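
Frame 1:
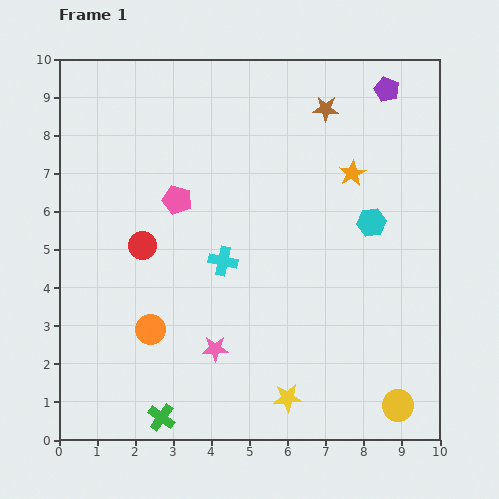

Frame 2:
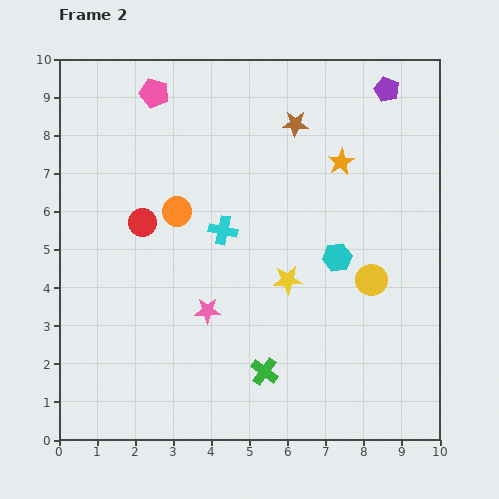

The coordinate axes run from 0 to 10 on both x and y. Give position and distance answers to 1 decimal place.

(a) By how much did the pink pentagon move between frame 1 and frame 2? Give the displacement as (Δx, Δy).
(-0.6, 2.8)

The pink pentagon was at (3.1, 6.3) in frame 1 and (2.5, 9.1) in frame 2.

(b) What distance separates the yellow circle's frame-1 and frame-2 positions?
3.4

The yellow circle moved from (8.9, 0.9) to (8.2, 4.2), a distance of √(0.7² + 3.3²) ≈ 3.4.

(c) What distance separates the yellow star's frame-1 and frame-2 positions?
3.1

The yellow star moved from (6.0, 1.1) to (6.0, 4.2), a distance of √(0.0² + 3.1²) ≈ 3.1.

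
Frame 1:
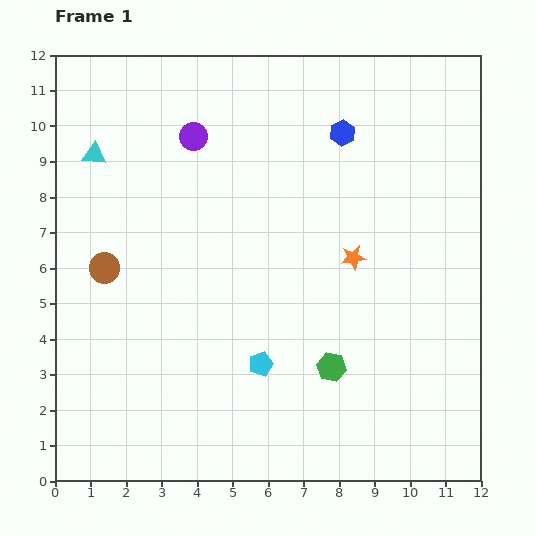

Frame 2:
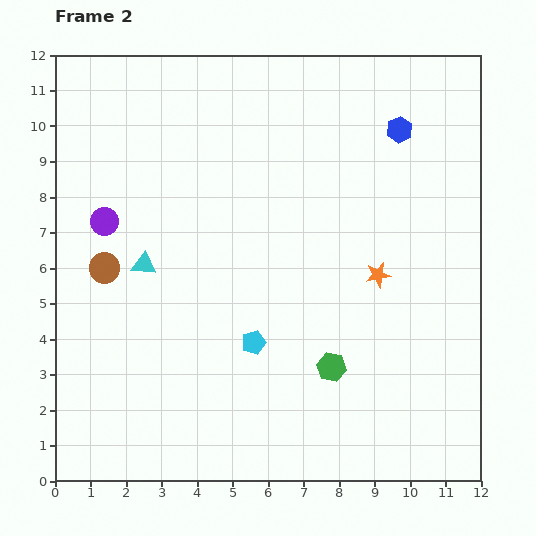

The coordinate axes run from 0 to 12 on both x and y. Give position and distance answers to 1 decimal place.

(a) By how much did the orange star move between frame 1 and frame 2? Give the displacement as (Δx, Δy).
(0.7, -0.5)

The orange star was at (8.4, 6.3) in frame 1 and (9.1, 5.8) in frame 2.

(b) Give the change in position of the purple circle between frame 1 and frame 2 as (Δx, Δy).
(-2.5, -2.4)

The purple circle was at (3.9, 9.7) in frame 1 and (1.4, 7.3) in frame 2.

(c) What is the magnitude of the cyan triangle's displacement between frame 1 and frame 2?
3.4

The cyan triangle moved from (1.1, 9.2) to (2.5, 6.1), a distance of √(1.4² + 3.1²) ≈ 3.4.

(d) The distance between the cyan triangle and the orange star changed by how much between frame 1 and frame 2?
-1.3

Distance in frame 1: 7.9. Distance in frame 2: 6.6.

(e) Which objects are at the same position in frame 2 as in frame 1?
the green hexagon, the brown circle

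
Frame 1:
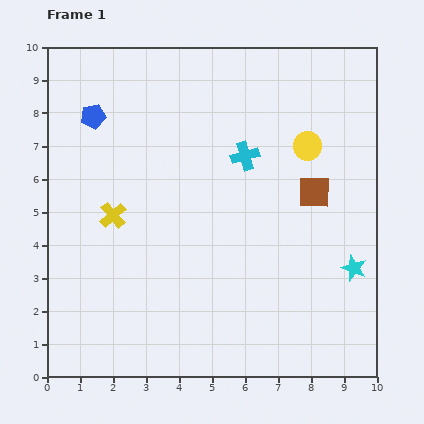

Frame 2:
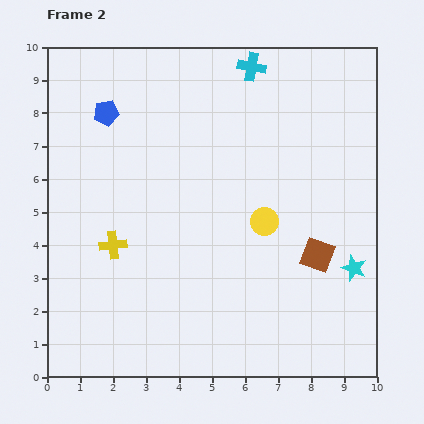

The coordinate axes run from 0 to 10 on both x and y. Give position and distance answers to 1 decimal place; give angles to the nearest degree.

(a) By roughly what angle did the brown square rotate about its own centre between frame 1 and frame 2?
19° clockwise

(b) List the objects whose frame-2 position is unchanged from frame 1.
the cyan star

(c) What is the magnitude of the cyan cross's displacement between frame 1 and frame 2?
2.7

The cyan cross moved from (6.0, 6.7) to (6.2, 9.4), a distance of √(0.2² + 2.7²) ≈ 2.7.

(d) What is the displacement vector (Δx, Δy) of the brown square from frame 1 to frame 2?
(0.1, -1.9)

The brown square was at (8.1, 5.6) in frame 1 and (8.2, 3.7) in frame 2.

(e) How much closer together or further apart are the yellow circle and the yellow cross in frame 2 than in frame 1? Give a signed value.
-1.6

Distance in frame 1: 6.3. Distance in frame 2: 4.7.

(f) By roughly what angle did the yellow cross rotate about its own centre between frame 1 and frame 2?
34° clockwise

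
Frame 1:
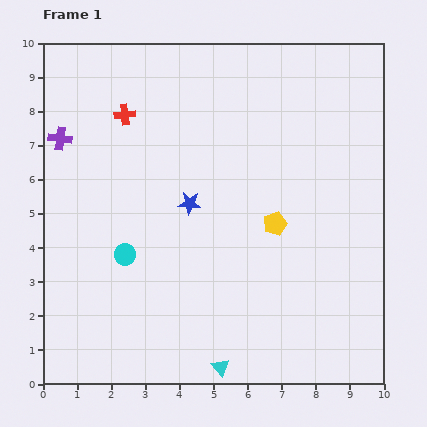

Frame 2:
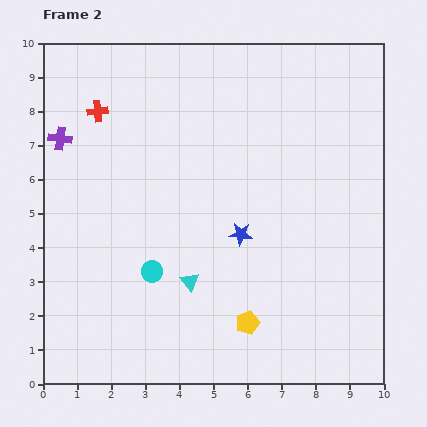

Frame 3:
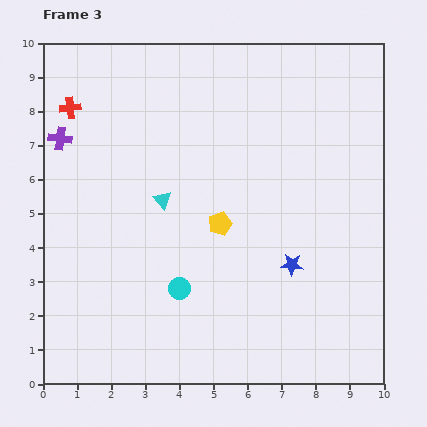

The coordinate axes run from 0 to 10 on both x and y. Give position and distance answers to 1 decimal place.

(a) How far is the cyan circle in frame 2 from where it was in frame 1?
0.9

The cyan circle moved from (2.4, 3.8) to (3.2, 3.3), a distance of √(0.8² + 0.5²) ≈ 0.9.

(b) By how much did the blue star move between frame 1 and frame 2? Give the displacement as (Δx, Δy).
(1.5, -0.9)

The blue star was at (4.3, 5.3) in frame 1 and (5.8, 4.4) in frame 2.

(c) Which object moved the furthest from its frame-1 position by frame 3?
the cyan triangle

(moved 5.2; next 3.5)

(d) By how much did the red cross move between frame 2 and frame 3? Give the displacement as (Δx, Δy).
(-0.8, 0.1)

The red cross was at (1.6, 8.0) in frame 2 and (0.8, 8.1) in frame 3.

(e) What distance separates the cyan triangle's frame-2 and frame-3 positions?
2.5

The cyan triangle moved from (4.3, 3.0) to (3.5, 5.4), a distance of √(0.8² + 2.4²) ≈ 2.5.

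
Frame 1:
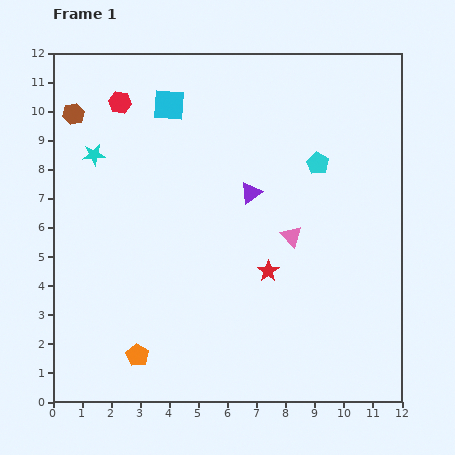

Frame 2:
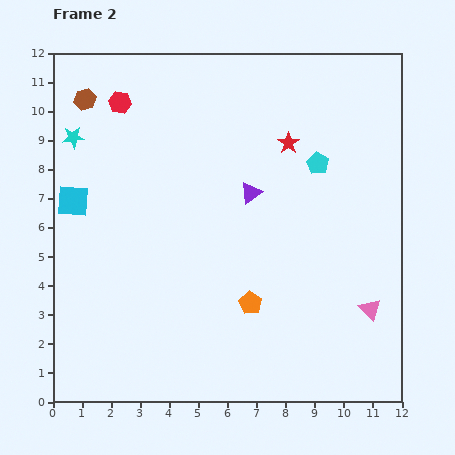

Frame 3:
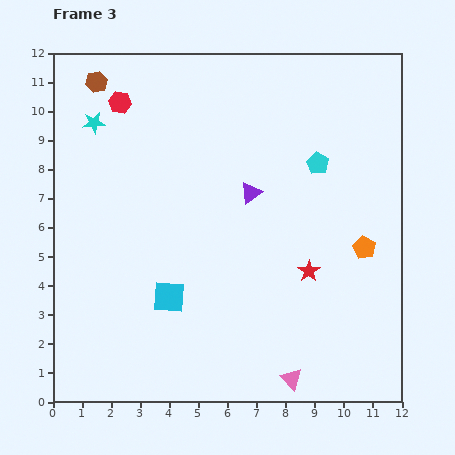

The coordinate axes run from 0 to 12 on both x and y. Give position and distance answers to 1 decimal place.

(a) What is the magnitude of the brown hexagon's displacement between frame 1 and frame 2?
0.6

The brown hexagon moved from (0.7, 9.9) to (1.1, 10.4), a distance of √(0.4² + 0.5²) ≈ 0.6.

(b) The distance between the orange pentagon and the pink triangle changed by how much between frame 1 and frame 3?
-1.6

Distance in frame 1: 6.7. Distance in frame 3: 5.1.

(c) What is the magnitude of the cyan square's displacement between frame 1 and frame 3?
6.6

The cyan square moved from (4.0, 10.2) to (4.0, 3.6), a distance of √(0.0² + 6.6²) ≈ 6.6.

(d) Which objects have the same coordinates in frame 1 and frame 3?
the cyan pentagon, the purple triangle, the red hexagon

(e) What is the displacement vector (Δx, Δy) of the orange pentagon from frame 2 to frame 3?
(3.9, 1.9)

The orange pentagon was at (6.8, 3.4) in frame 2 and (10.7, 5.3) in frame 3.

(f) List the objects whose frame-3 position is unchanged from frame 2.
the cyan pentagon, the purple triangle, the red hexagon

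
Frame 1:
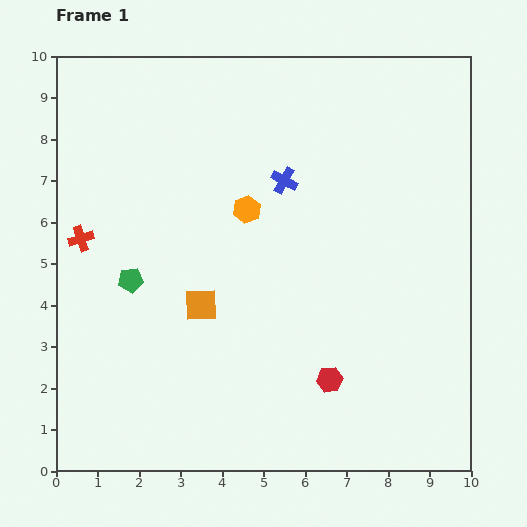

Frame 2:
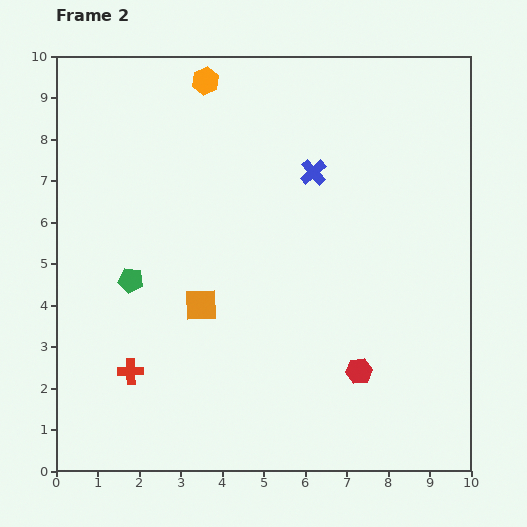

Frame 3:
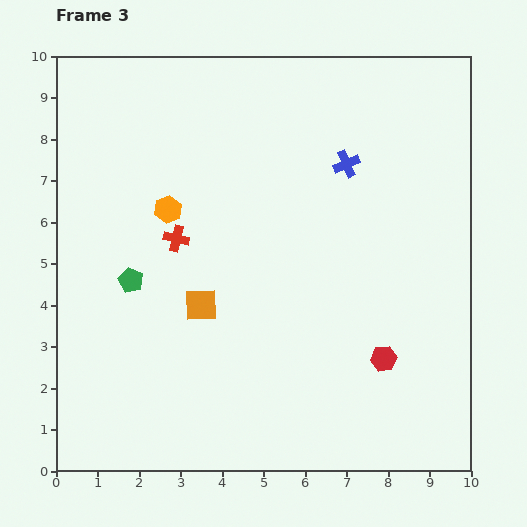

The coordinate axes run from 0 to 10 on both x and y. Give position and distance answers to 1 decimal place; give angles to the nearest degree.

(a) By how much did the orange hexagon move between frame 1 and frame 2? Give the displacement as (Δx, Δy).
(-1.0, 3.1)

The orange hexagon was at (4.6, 6.3) in frame 1 and (3.6, 9.4) in frame 2.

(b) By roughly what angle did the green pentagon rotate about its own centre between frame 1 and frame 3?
31° clockwise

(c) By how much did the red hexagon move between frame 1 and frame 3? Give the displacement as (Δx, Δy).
(1.3, 0.5)

The red hexagon was at (6.6, 2.2) in frame 1 and (7.9, 2.7) in frame 3.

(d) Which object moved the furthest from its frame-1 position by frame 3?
the red cross

(moved 2.3; next 1.9)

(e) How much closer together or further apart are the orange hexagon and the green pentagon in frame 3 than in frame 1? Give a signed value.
-1.4

Distance in frame 1: 3.3. Distance in frame 3: 1.9.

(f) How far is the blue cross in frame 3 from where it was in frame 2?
0.8

The blue cross moved from (6.2, 7.2) to (7.0, 7.4), a distance of √(0.8² + 0.2²) ≈ 0.8.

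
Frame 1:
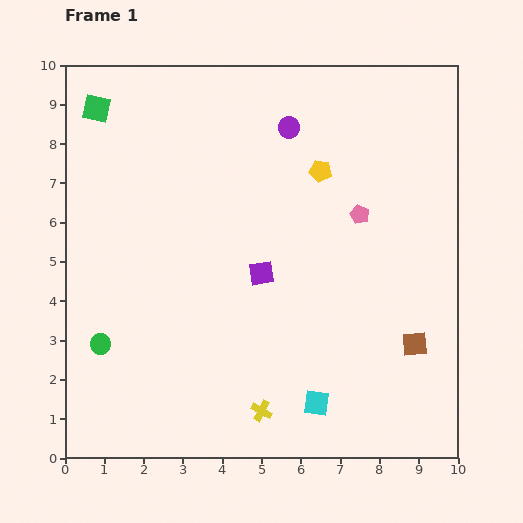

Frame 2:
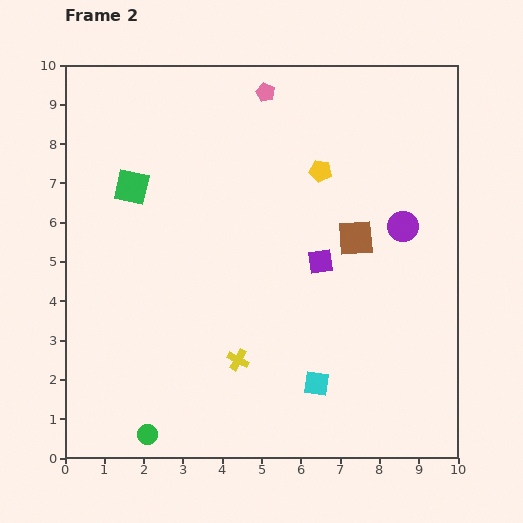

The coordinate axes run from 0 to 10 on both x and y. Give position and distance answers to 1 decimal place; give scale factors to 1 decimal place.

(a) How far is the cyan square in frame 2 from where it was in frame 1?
0.5

The cyan square moved from (6.4, 1.4) to (6.4, 1.9), a distance of √(0.0² + 0.5²) ≈ 0.5.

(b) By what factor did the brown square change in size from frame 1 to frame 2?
1.4×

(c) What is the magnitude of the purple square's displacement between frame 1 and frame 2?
1.5

The purple square moved from (5.0, 4.7) to (6.5, 5.0), a distance of √(1.5² + 0.3²) ≈ 1.5.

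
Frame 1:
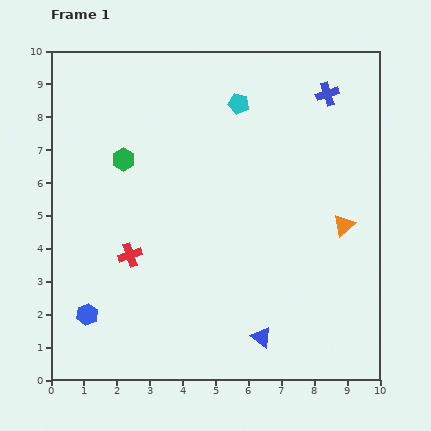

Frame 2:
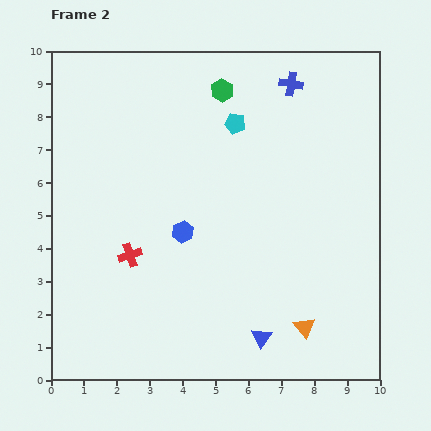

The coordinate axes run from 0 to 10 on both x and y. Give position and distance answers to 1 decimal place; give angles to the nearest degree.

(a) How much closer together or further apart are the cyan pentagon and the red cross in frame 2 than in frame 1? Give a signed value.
-0.6

Distance in frame 1: 5.7. Distance in frame 2: 5.1.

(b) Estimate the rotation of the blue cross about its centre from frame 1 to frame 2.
27° clockwise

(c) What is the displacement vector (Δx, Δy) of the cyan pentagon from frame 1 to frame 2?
(-0.1, -0.6)

The cyan pentagon was at (5.7, 8.4) in frame 1 and (5.6, 7.8) in frame 2.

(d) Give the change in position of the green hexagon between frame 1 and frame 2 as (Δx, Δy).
(3.0, 2.1)

The green hexagon was at (2.2, 6.7) in frame 1 and (5.2, 8.8) in frame 2.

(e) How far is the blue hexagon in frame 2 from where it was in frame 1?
3.8

The blue hexagon moved from (1.1, 2.0) to (4.0, 4.5), a distance of √(2.9² + 2.5²) ≈ 3.8.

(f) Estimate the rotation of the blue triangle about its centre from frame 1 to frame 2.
29° clockwise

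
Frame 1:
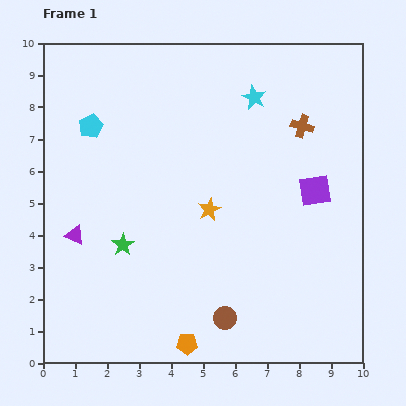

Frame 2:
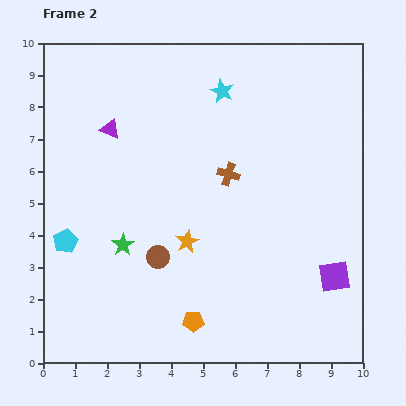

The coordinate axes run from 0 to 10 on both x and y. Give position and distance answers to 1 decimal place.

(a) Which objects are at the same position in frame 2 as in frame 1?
the green star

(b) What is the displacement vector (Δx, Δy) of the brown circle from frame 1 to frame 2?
(-2.1, 1.9)

The brown circle was at (5.7, 1.4) in frame 1 and (3.6, 3.3) in frame 2.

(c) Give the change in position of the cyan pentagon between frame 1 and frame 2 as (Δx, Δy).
(-0.8, -3.6)

The cyan pentagon was at (1.5, 7.4) in frame 1 and (0.7, 3.8) in frame 2.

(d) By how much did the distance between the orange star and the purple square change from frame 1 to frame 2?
+1.3

Distance in frame 1: 3.4. Distance in frame 2: 4.7.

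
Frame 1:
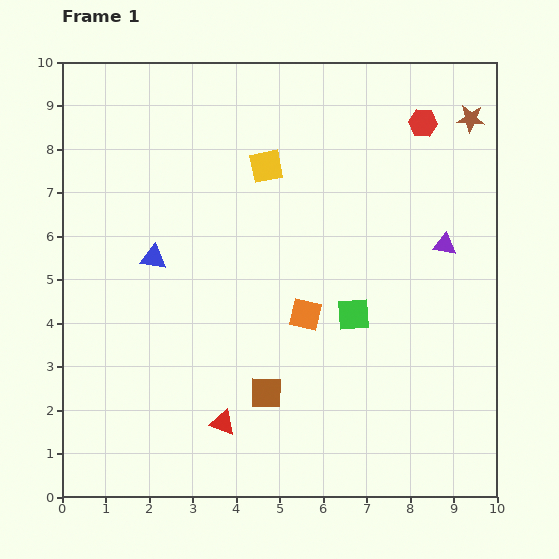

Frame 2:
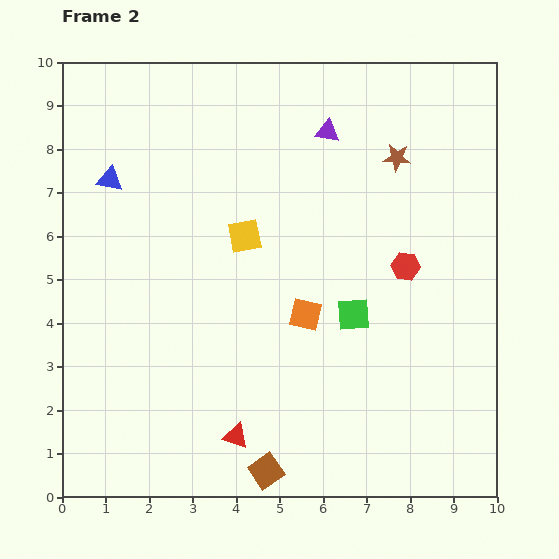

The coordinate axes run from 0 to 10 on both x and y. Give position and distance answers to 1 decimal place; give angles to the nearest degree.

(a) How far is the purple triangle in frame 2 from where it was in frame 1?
3.7

The purple triangle moved from (8.8, 5.8) to (6.1, 8.4), a distance of √(2.7² + 2.6²) ≈ 3.7.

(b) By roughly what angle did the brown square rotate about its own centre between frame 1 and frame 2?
36° counter-clockwise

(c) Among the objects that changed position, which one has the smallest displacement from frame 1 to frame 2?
the red triangle

(moved 0.4)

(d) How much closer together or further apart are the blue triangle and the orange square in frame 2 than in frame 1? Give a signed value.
+1.8

Distance in frame 1: 3.7. Distance in frame 2: 5.5.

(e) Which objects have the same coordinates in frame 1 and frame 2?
the green square, the orange square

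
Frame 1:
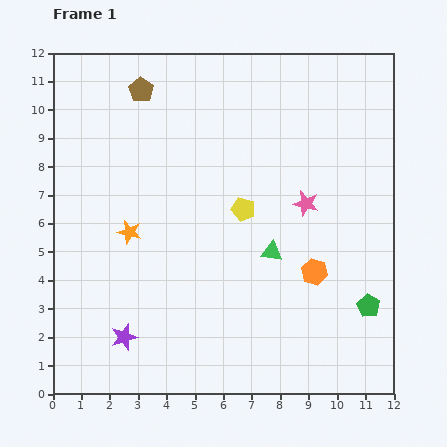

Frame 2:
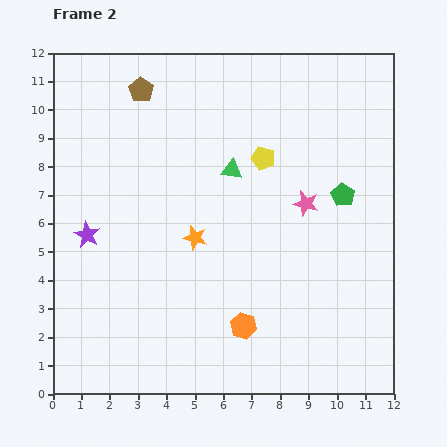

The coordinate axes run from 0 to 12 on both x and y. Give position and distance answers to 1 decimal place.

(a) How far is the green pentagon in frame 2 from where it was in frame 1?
4.0

The green pentagon moved from (11.1, 3.1) to (10.2, 7.0), a distance of √(0.9² + 3.9²) ≈ 4.0.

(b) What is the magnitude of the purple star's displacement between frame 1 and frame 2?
3.8

The purple star moved from (2.5, 2.0) to (1.2, 5.6), a distance of √(1.3² + 3.6²) ≈ 3.8.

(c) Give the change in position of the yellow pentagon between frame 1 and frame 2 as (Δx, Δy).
(0.7, 1.8)

The yellow pentagon was at (6.7, 6.5) in frame 1 and (7.4, 8.3) in frame 2.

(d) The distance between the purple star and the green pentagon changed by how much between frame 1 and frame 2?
+0.4

Distance in frame 1: 8.7. Distance in frame 2: 9.1.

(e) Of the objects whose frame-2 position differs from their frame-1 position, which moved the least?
the yellow pentagon

(moved 1.9)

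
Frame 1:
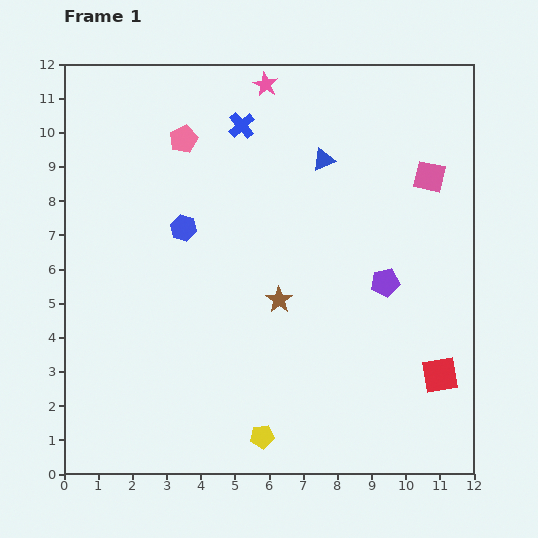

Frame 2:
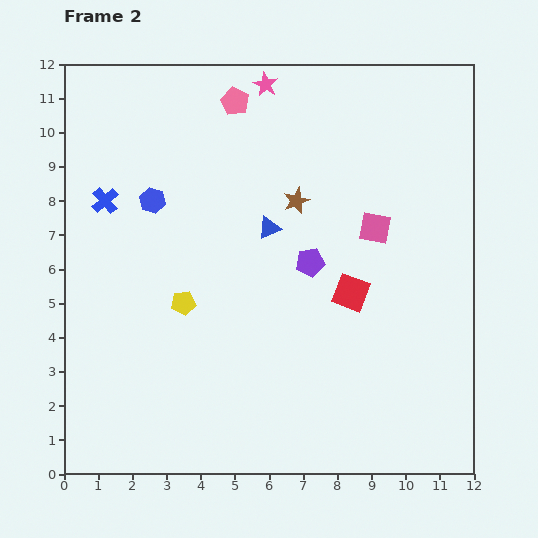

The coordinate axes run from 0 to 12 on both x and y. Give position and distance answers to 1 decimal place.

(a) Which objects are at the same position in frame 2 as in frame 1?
the pink star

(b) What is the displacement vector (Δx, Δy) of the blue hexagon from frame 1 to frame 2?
(-0.9, 0.8)

The blue hexagon was at (3.5, 7.2) in frame 1 and (2.6, 8.0) in frame 2.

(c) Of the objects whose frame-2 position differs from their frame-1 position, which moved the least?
the blue hexagon

(moved 1.2)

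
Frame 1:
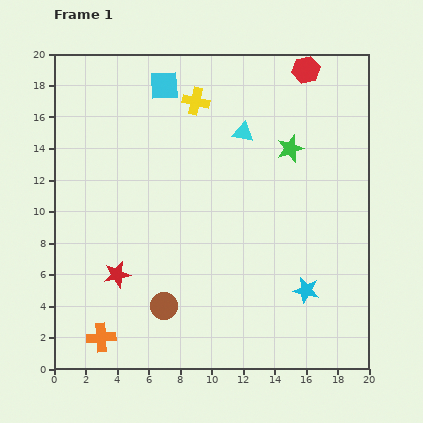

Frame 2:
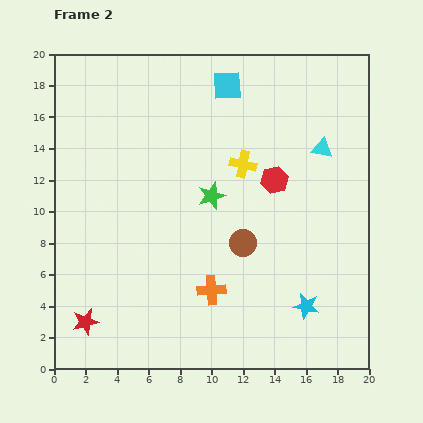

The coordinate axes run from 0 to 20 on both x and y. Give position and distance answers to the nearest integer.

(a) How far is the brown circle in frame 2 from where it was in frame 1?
6

The brown circle moved from (7, 4) to (12, 8), a distance of √(5² + 4²) ≈ 6.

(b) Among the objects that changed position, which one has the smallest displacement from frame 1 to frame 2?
the cyan star

(moved 1)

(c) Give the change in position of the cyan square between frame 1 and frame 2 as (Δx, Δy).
(4, 0)

The cyan square was at (7, 18) in frame 1 and (11, 18) in frame 2.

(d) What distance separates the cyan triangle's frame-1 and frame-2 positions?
5

The cyan triangle moved from (12, 15) to (17, 14), a distance of √(5² + 1²) ≈ 5.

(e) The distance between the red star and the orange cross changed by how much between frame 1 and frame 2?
+4

Distance in frame 1: 4. Distance in frame 2: 8.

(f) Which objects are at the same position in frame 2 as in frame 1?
none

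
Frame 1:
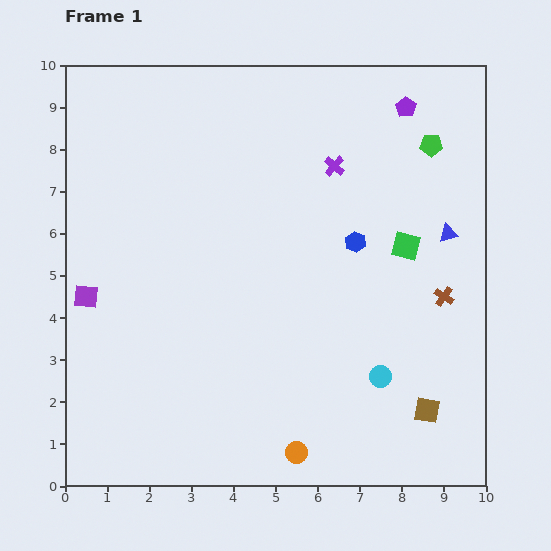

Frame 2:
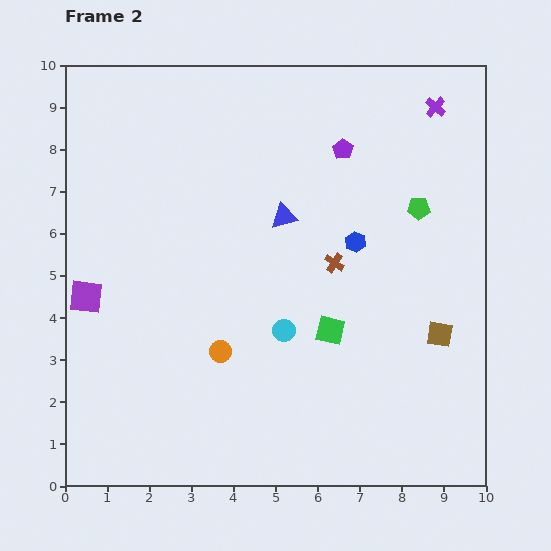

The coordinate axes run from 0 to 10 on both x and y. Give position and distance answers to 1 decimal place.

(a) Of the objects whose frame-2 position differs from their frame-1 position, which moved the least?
the green pentagon

(moved 1.5)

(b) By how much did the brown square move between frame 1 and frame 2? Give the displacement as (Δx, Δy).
(0.3, 1.8)

The brown square was at (8.6, 1.8) in frame 1 and (8.9, 3.6) in frame 2.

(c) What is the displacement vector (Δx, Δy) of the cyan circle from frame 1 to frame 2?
(-2.3, 1.1)

The cyan circle was at (7.5, 2.6) in frame 1 and (5.2, 3.7) in frame 2.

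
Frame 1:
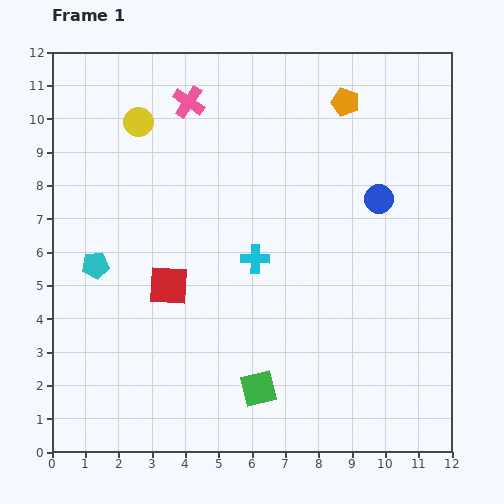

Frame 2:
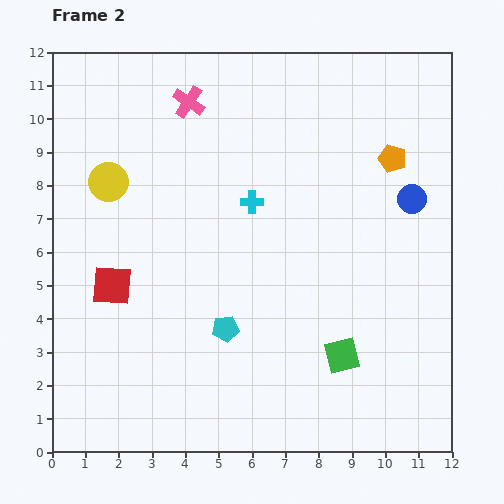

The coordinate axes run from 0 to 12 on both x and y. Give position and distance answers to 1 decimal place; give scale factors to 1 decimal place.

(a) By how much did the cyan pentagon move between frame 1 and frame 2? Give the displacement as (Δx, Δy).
(3.9, -1.9)

The cyan pentagon was at (1.3, 5.6) in frame 1 and (5.2, 3.7) in frame 2.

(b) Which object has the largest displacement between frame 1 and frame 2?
the cyan pentagon

(moved 4.3; next 2.7)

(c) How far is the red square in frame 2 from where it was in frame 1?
1.7

The red square moved from (3.5, 5.0) to (1.8, 5.0), a distance of √(1.7² + 0.0²) ≈ 1.7.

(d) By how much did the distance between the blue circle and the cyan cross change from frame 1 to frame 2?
+0.7

Distance in frame 1: 4.1. Distance in frame 2: 4.8.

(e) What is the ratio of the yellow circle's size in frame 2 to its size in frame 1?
1.3×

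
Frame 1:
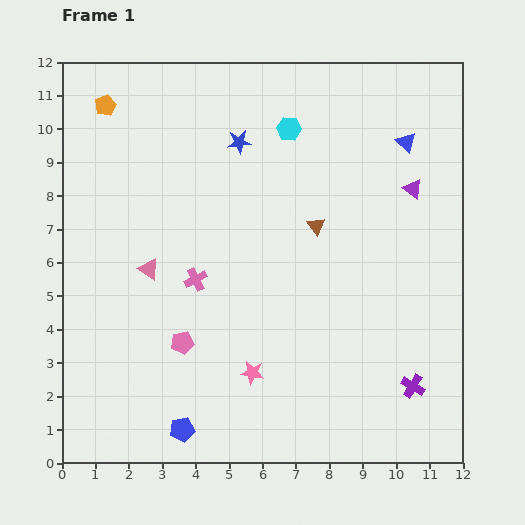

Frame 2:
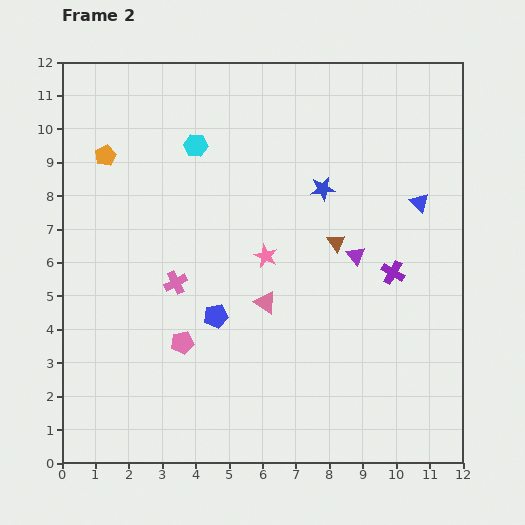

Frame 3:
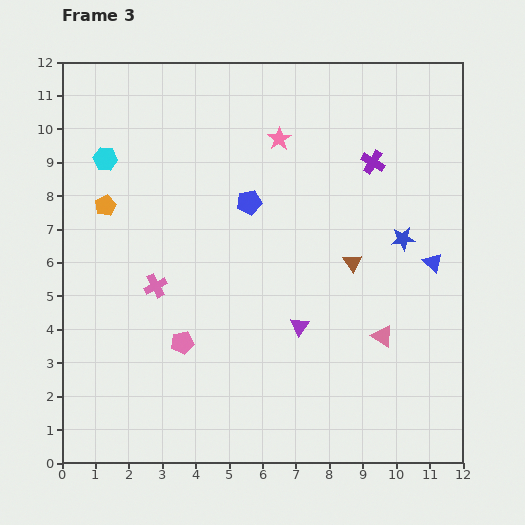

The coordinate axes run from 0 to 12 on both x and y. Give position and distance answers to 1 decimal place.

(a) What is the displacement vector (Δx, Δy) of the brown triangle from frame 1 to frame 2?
(0.6, -0.5)

The brown triangle was at (7.6, 7.1) in frame 1 and (8.2, 6.6) in frame 2.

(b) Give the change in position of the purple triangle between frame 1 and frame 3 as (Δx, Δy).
(-3.4, -4.1)

The purple triangle was at (10.5, 8.2) in frame 1 and (7.1, 4.1) in frame 3.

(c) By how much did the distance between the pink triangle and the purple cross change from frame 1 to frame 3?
-3.4

Distance in frame 1: 8.6. Distance in frame 3: 5.2.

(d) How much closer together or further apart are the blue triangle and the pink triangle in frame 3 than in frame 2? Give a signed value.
-2.8

Distance in frame 2: 5.5. Distance in frame 3: 2.7.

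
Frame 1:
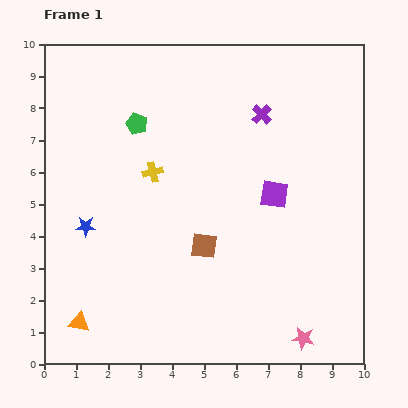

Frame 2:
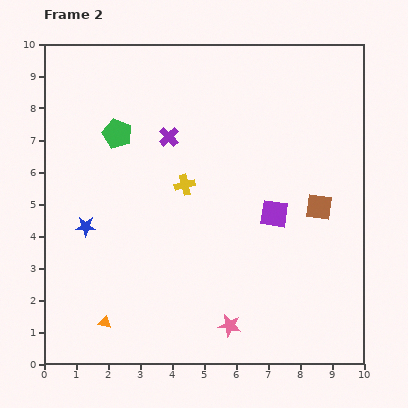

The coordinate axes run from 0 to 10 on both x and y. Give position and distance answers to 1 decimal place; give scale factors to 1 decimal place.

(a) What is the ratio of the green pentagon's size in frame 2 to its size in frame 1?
1.4×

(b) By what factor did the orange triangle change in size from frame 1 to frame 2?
0.6×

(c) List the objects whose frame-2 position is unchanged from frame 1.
the blue star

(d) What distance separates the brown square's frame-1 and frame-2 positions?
3.8

The brown square moved from (5.0, 3.7) to (8.6, 4.9), a distance of √(3.6² + 1.2²) ≈ 3.8.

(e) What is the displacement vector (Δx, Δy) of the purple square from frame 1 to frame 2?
(0.0, -0.6)

The purple square was at (7.2, 5.3) in frame 1 and (7.2, 4.7) in frame 2.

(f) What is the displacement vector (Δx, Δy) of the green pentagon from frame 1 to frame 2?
(-0.6, -0.3)

The green pentagon was at (2.9, 7.5) in frame 1 and (2.3, 7.2) in frame 2.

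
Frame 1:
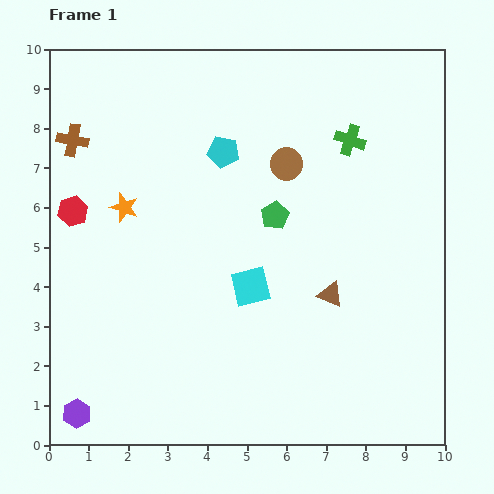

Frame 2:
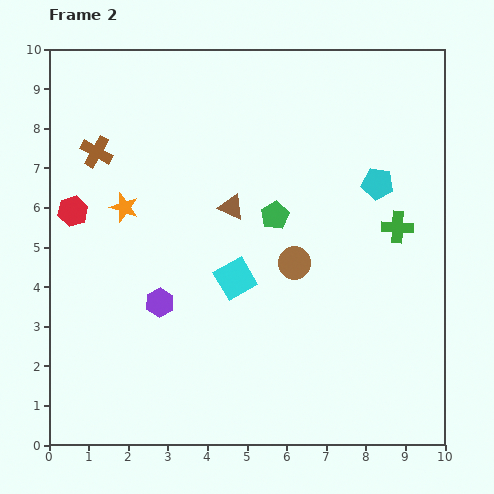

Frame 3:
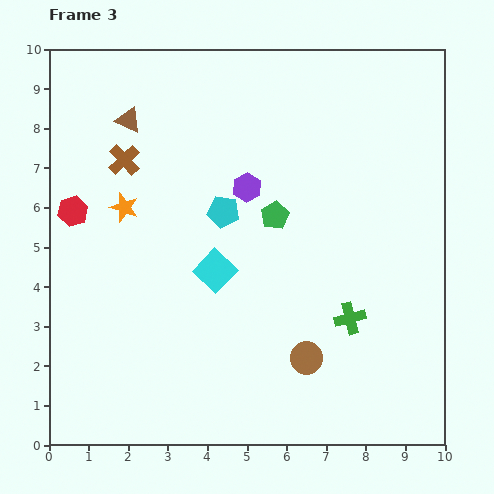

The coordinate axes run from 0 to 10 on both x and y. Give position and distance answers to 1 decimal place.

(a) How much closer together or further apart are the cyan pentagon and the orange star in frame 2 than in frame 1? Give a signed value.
+3.5

Distance in frame 1: 2.9. Distance in frame 2: 6.4.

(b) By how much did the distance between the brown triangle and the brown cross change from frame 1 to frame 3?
-6.6

Distance in frame 1: 7.6. Distance in frame 3: 1.0.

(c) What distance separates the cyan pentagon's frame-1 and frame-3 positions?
1.5

The cyan pentagon moved from (4.4, 7.4) to (4.4, 5.9), a distance of √(0.0² + 1.5²) ≈ 1.5.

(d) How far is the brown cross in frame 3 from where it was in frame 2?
0.7

The brown cross moved from (1.2, 7.4) to (1.9, 7.2), a distance of √(0.7² + 0.2²) ≈ 0.7.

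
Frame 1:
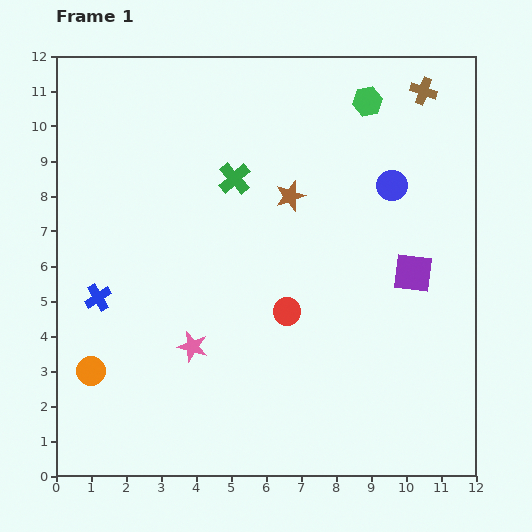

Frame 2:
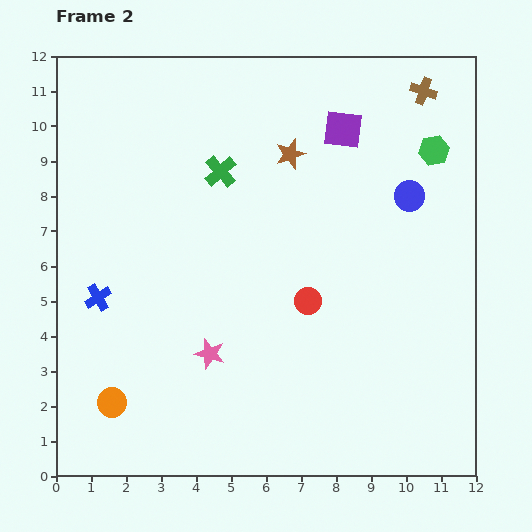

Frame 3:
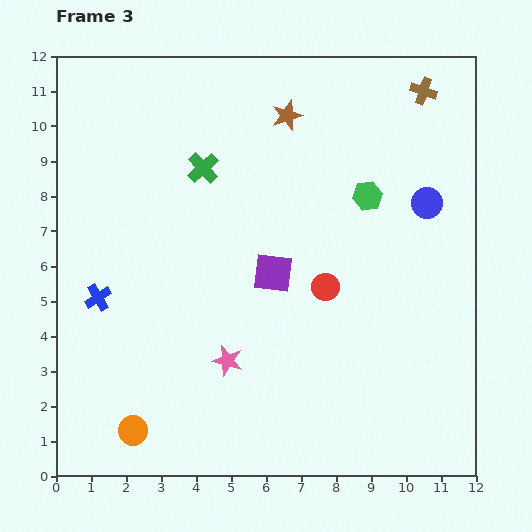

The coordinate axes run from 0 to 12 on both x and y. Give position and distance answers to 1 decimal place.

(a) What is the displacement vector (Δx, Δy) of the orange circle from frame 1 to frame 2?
(0.6, -0.9)

The orange circle was at (1.0, 3.0) in frame 1 and (1.6, 2.1) in frame 2.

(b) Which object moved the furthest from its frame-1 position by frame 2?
the purple square

(moved 4.6; next 2.4)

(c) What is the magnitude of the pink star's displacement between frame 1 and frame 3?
1.1

The pink star moved from (3.9, 3.7) to (4.9, 3.3), a distance of √(1.0² + 0.4²) ≈ 1.1.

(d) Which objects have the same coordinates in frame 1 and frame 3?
the blue cross, the brown cross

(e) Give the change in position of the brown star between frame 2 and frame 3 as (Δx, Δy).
(-0.1, 1.1)

The brown star was at (6.7, 9.2) in frame 2 and (6.6, 10.3) in frame 3.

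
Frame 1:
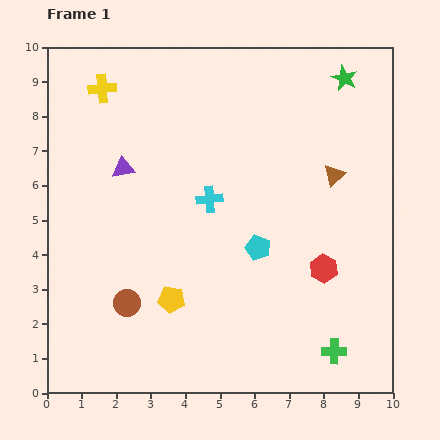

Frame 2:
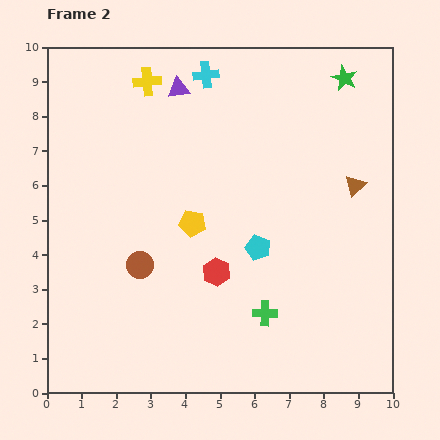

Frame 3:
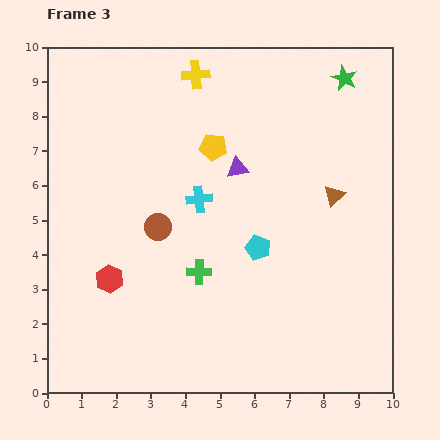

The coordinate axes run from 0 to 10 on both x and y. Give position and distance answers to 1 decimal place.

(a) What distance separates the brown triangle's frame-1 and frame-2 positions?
0.7

The brown triangle moved from (8.3, 6.3) to (8.9, 6.0), a distance of √(0.6² + 0.3²) ≈ 0.7.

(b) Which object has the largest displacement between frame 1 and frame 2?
the cyan cross

(moved 3.6; next 3.1)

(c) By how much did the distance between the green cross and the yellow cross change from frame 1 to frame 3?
-4.4

Distance in frame 1: 10.1. Distance in frame 3: 5.7.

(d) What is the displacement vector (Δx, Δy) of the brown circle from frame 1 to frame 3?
(0.9, 2.2)

The brown circle was at (2.3, 2.6) in frame 1 and (3.2, 4.8) in frame 3.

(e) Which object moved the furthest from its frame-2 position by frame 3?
the cyan cross

(moved 3.6; next 3.1)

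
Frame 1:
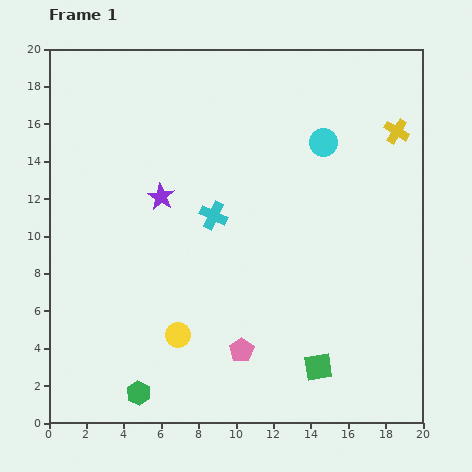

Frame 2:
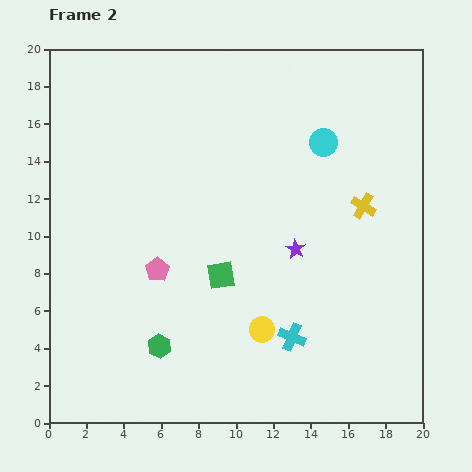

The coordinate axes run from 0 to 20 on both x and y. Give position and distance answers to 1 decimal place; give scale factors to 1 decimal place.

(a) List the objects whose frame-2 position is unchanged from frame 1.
the cyan circle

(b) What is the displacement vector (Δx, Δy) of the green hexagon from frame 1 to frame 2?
(1.1, 2.5)

The green hexagon was at (4.8, 1.6) in frame 1 and (5.9, 4.1) in frame 2.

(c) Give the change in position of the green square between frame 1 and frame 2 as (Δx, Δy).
(-5.2, 4.9)

The green square was at (14.4, 3.0) in frame 1 and (9.2, 7.9) in frame 2.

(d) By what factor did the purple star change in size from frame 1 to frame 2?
0.7×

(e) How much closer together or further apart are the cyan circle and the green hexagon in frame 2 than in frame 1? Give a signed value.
-2.7

Distance in frame 1: 16.7. Distance in frame 2: 14.0.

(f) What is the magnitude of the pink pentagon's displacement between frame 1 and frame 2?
6.2

The pink pentagon moved from (10.3, 3.9) to (5.8, 8.2), a distance of √(4.5² + 4.3²) ≈ 6.2.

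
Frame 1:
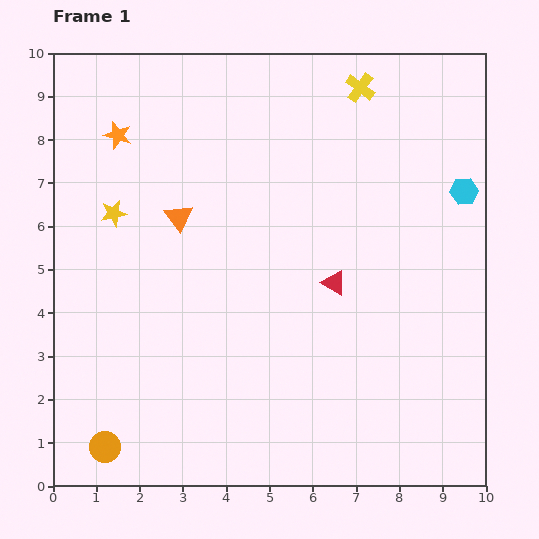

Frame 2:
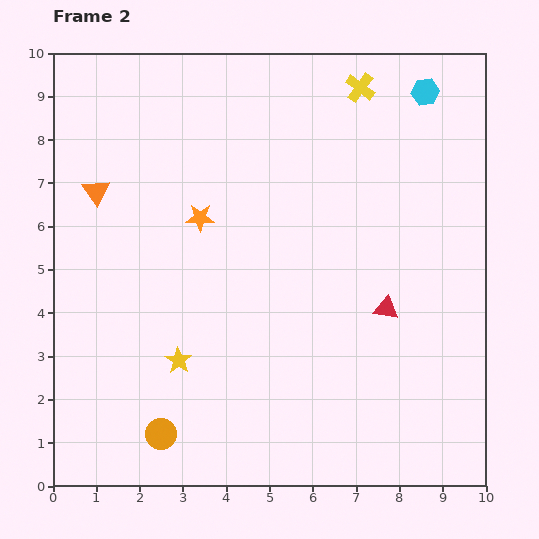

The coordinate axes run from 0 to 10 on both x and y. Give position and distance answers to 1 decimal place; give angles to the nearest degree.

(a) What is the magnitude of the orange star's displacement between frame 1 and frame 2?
2.7

The orange star moved from (1.5, 8.1) to (3.4, 6.2), a distance of √(1.9² + 1.9²) ≈ 2.7.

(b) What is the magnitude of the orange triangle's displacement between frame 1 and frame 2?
2.0

The orange triangle moved from (2.9, 6.2) to (1.0, 6.8), a distance of √(1.9² + 0.6²) ≈ 2.0.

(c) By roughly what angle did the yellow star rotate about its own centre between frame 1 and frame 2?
28° counter-clockwise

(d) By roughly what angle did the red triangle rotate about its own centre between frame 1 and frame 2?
22° counter-clockwise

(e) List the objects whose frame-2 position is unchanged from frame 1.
the yellow cross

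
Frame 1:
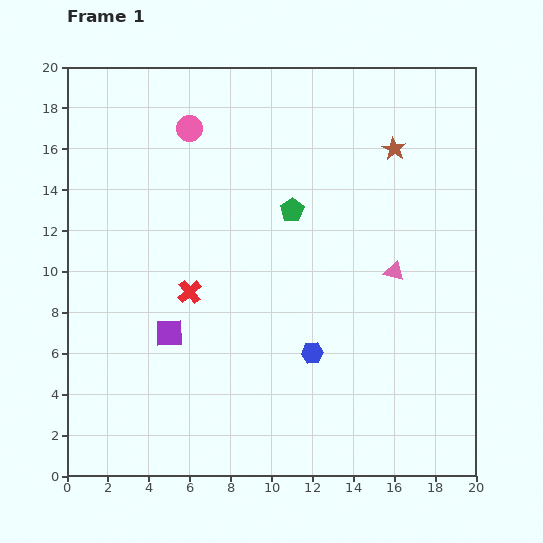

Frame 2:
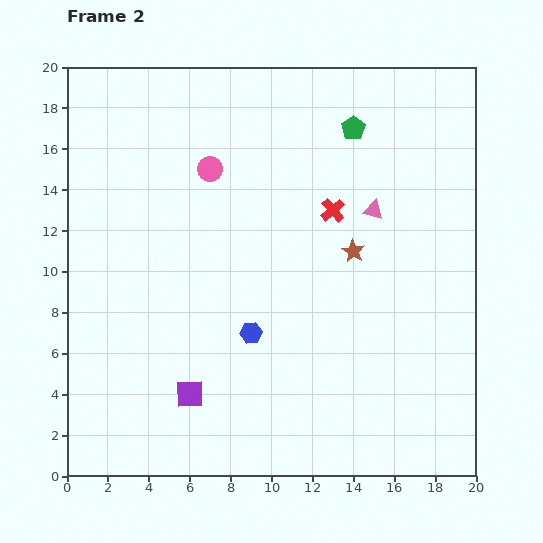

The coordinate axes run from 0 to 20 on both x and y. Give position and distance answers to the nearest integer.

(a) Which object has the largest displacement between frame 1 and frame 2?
the red cross

(moved 8; next 5)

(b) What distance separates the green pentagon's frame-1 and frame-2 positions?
5

The green pentagon moved from (11, 13) to (14, 17), a distance of √(3² + 4²) ≈ 5.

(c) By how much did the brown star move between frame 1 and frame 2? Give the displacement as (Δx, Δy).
(-2, -5)

The brown star was at (16, 16) in frame 1 and (14, 11) in frame 2.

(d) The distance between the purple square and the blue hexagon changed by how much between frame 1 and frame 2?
-3

Distance in frame 1: 7. Distance in frame 2: 4.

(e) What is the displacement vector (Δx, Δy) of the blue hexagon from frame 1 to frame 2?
(-3, 1)

The blue hexagon was at (12, 6) in frame 1 and (9, 7) in frame 2.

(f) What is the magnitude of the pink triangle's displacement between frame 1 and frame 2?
3

The pink triangle moved from (16, 10) to (15, 13), a distance of √(1² + 3²) ≈ 3.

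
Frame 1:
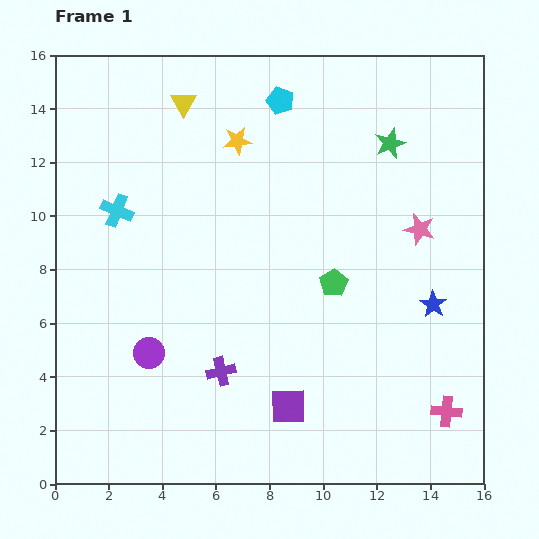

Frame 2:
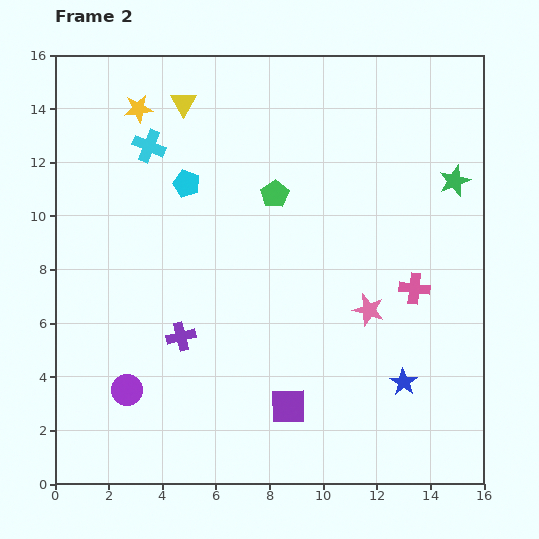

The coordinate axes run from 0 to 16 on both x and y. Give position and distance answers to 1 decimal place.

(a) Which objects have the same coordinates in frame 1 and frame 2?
the purple square, the yellow triangle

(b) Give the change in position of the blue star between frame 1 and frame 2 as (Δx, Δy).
(-1.1, -2.9)

The blue star was at (14.1, 6.7) in frame 1 and (13.0, 3.8) in frame 2.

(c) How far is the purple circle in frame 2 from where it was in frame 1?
1.6

The purple circle moved from (3.5, 4.9) to (2.7, 3.5), a distance of √(0.8² + 1.4²) ≈ 1.6.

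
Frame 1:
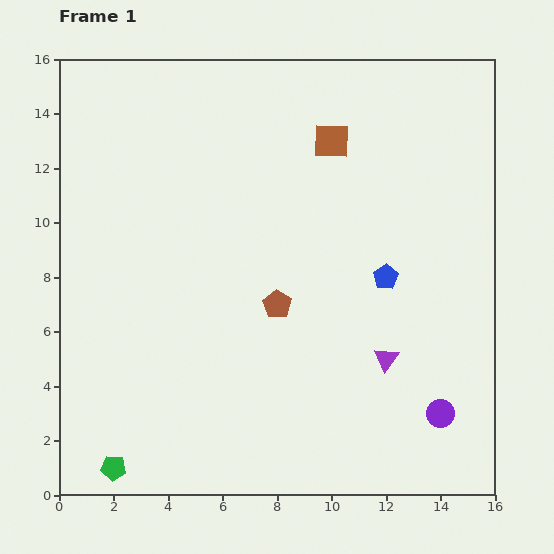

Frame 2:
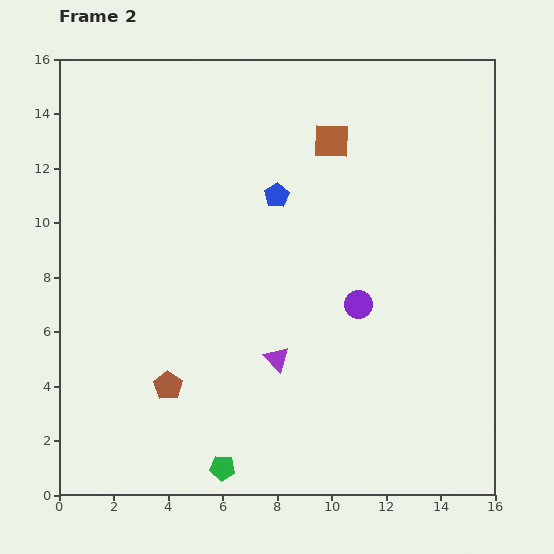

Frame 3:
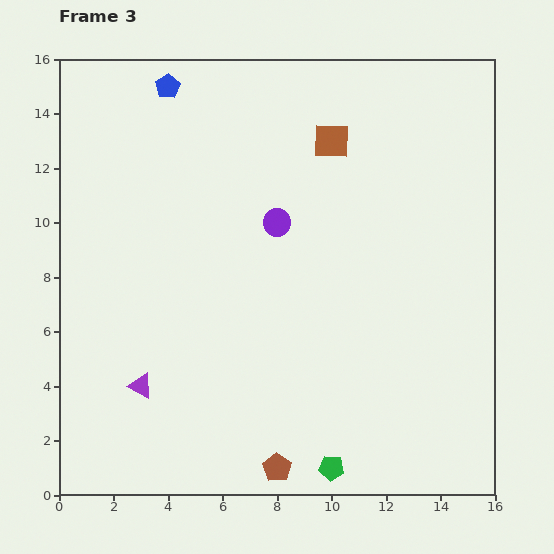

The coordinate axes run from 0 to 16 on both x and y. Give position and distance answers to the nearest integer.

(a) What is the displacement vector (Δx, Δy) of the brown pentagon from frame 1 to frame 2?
(-4, -3)

The brown pentagon was at (8, 7) in frame 1 and (4, 4) in frame 2.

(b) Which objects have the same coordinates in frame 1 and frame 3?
the brown square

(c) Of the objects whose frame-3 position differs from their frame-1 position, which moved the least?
the brown pentagon

(moved 6)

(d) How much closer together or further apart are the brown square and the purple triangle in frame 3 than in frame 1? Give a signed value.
+3

Distance in frame 1: 8. Distance in frame 3: 11.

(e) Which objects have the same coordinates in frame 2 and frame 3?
the brown square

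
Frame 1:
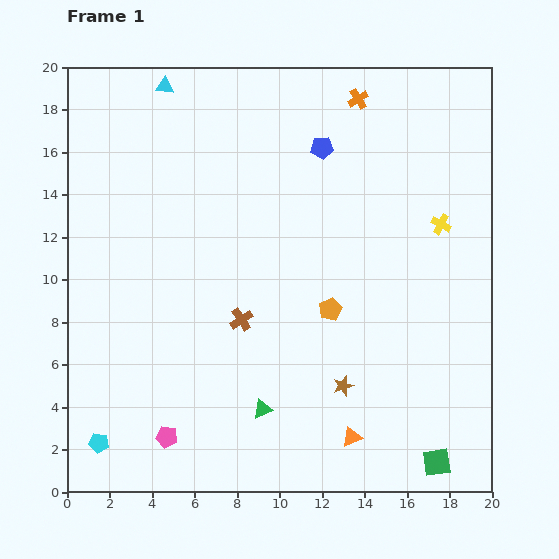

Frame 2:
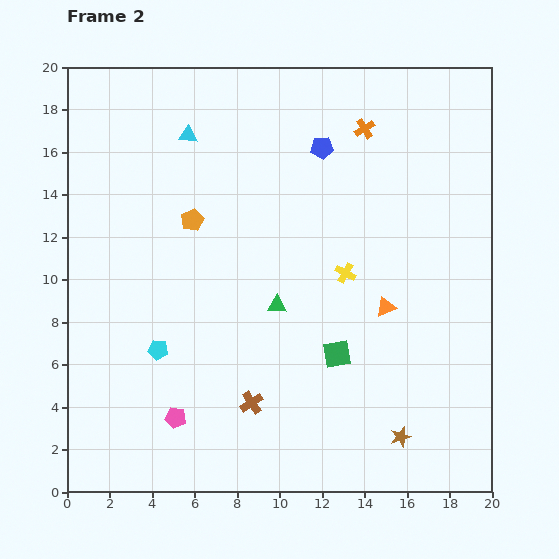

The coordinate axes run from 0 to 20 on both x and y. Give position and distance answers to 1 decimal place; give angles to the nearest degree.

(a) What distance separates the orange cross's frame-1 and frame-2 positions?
1.4

The orange cross moved from (13.7, 18.5) to (14.0, 17.1), a distance of √(0.3² + 1.4²) ≈ 1.4.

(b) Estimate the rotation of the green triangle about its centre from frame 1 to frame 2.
26° clockwise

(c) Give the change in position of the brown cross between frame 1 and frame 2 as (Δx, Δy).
(0.5, -3.9)

The brown cross was at (8.2, 8.1) in frame 1 and (8.7, 4.2) in frame 2.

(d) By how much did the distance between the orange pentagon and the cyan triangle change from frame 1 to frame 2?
-9.1

Distance in frame 1: 13.1. Distance in frame 2: 4.0.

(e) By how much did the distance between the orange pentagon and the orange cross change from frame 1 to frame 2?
-0.8

Distance in frame 1: 10.0. Distance in frame 2: 9.2.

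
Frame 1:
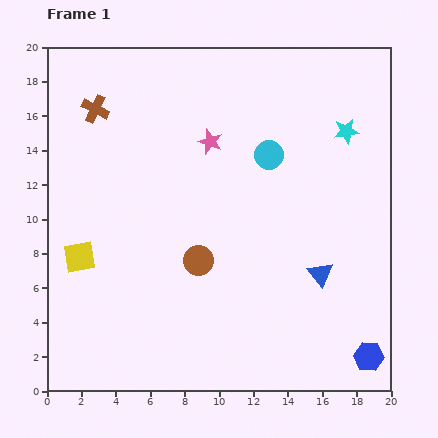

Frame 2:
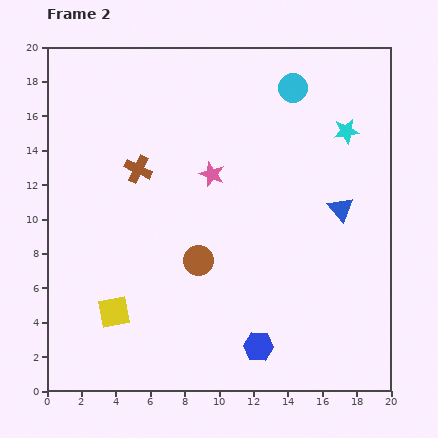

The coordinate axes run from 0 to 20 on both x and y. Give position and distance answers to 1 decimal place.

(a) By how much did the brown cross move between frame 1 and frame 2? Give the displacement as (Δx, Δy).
(2.5, -3.5)

The brown cross was at (2.8, 16.4) in frame 1 and (5.3, 12.9) in frame 2.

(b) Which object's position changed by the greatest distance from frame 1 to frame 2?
the blue hexagon

(moved 6.4; next 4.3)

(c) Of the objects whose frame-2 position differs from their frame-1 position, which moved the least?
the pink star

(moved 1.9)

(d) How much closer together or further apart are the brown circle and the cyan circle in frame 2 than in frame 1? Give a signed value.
+4.1

Distance in frame 1: 7.3. Distance in frame 2: 11.4.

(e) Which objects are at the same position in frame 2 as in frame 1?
the brown circle, the cyan star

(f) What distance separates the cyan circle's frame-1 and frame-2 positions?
4.1

The cyan circle moved from (12.9, 13.7) to (14.3, 17.6), a distance of √(1.4² + 3.9²) ≈ 4.1.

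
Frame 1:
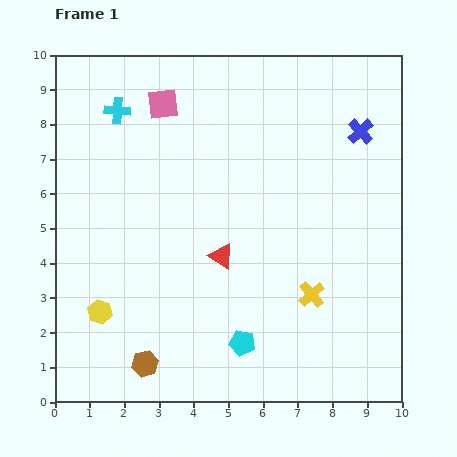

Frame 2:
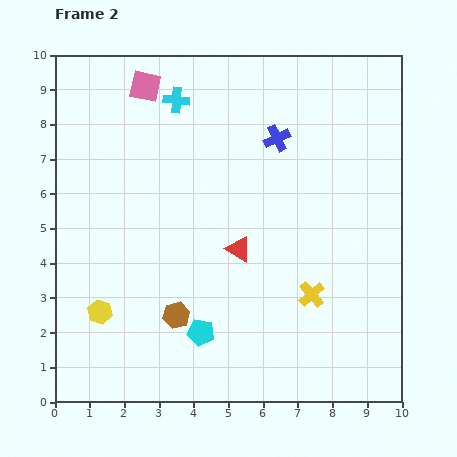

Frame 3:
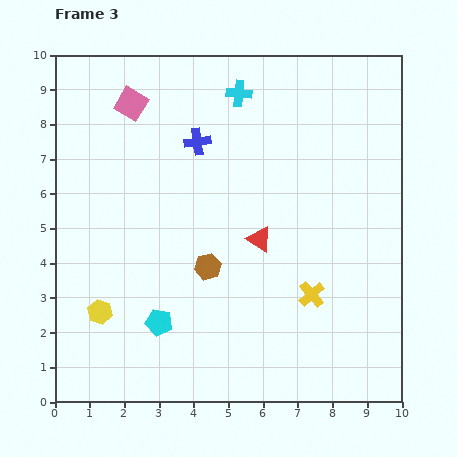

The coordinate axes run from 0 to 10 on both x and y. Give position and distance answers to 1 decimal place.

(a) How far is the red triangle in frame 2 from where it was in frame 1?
0.5

The red triangle moved from (4.8, 4.2) to (5.3, 4.4), a distance of √(0.5² + 0.2²) ≈ 0.5.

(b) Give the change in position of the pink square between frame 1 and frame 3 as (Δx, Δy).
(-0.9, 0.0)

The pink square was at (3.1, 8.6) in frame 1 and (2.2, 8.6) in frame 3.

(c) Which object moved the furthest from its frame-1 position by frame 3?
the blue cross

(moved 4.7; next 3.5)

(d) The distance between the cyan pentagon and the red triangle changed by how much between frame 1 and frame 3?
+1.2

Distance in frame 1: 2.6. Distance in frame 3: 3.8.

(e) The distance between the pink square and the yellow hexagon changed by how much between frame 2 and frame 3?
-0.5

Distance in frame 2: 6.6. Distance in frame 3: 6.1.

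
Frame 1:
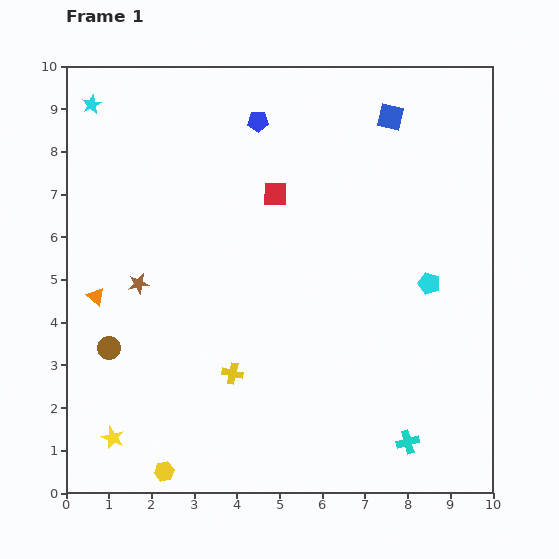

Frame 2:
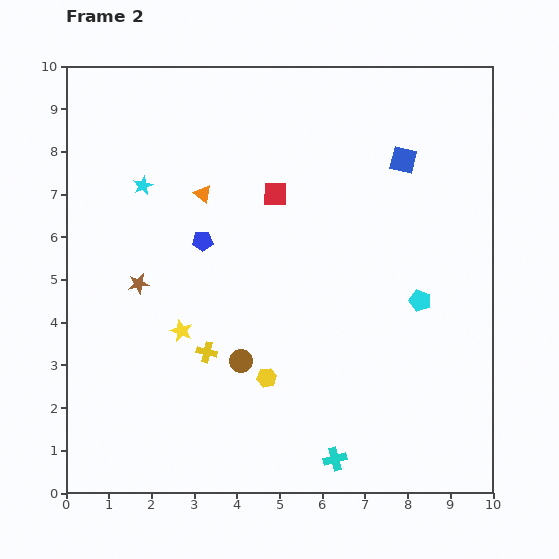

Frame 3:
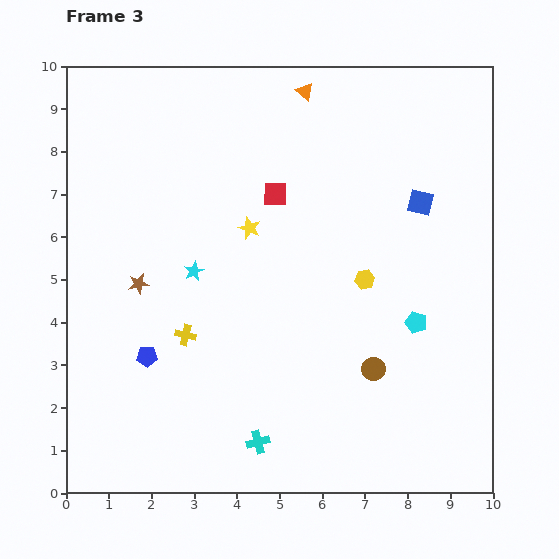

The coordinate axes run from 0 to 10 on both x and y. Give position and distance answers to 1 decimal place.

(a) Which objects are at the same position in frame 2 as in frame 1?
the red square, the brown star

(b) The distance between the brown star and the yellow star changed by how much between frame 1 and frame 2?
-2.1

Distance in frame 1: 3.6. Distance in frame 2: 1.5.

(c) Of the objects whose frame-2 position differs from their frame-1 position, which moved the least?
the cyan pentagon

(moved 0.4)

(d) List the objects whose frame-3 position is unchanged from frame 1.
the red square, the brown star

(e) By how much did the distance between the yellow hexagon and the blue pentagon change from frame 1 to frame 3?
-3.1

Distance in frame 1: 8.5. Distance in frame 3: 5.4.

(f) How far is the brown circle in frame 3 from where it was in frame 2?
3.1

The brown circle moved from (4.1, 3.1) to (7.2, 2.9), a distance of √(3.1² + 0.2²) ≈ 3.1.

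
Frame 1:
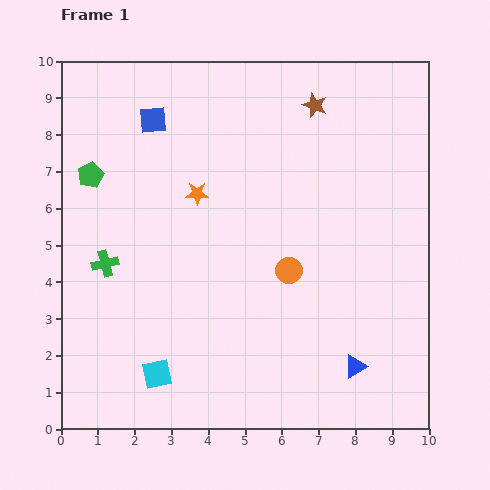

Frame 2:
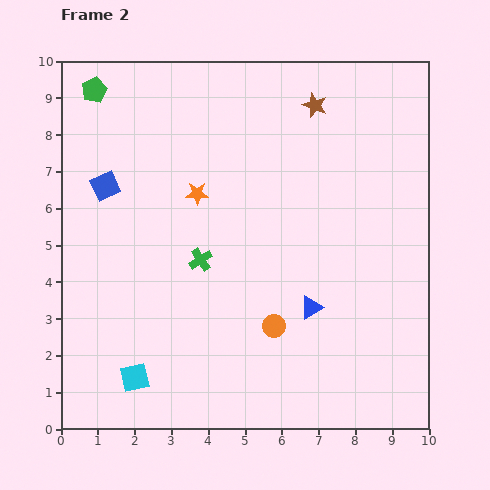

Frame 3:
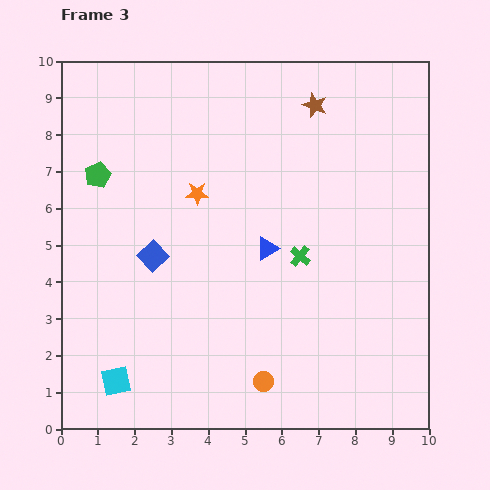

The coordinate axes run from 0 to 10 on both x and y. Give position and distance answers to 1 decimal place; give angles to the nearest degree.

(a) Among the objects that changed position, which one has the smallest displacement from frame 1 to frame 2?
the cyan square

(moved 0.6)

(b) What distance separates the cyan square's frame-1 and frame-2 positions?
0.6

The cyan square moved from (2.6, 1.5) to (2.0, 1.4), a distance of √(0.6² + 0.1²) ≈ 0.6.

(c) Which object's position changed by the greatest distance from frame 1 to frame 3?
the green cross

(moved 5.3; next 4.0)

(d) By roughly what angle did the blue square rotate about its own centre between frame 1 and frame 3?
40° counter-clockwise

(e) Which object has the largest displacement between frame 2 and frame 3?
the green cross

(moved 2.7; next 2.3)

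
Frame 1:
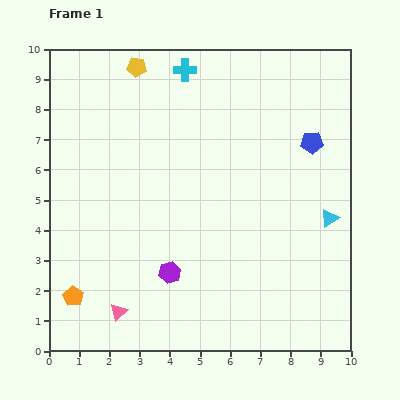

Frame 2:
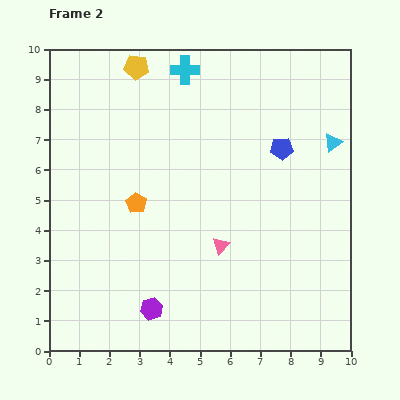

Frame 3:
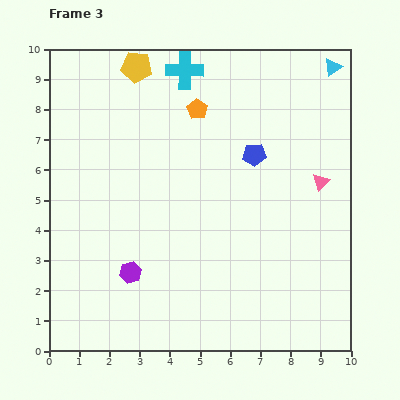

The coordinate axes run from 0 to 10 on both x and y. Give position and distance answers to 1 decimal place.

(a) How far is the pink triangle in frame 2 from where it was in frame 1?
4.0

The pink triangle moved from (2.3, 1.3) to (5.7, 3.5), a distance of √(3.4² + 2.2²) ≈ 4.0.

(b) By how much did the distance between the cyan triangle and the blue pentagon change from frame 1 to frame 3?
+1.3

Distance in frame 1: 2.6. Distance in frame 3: 3.9.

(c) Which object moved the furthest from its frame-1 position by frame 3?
the pink triangle

(moved 8.0; next 7.4)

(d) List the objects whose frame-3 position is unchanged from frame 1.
the yellow pentagon, the cyan cross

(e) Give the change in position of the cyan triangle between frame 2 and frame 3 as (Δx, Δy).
(0.0, 2.5)

The cyan triangle was at (9.4, 6.9) in frame 2 and (9.4, 9.4) in frame 3.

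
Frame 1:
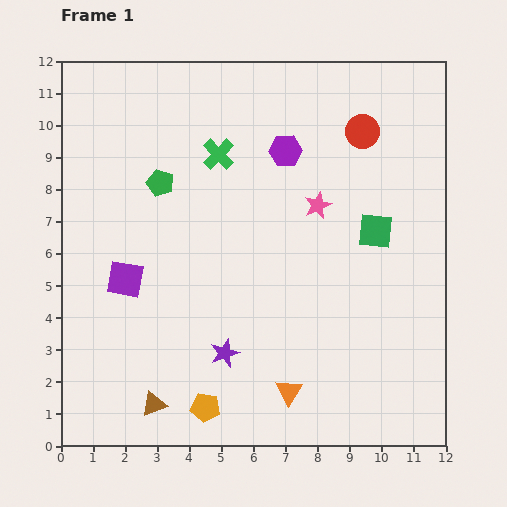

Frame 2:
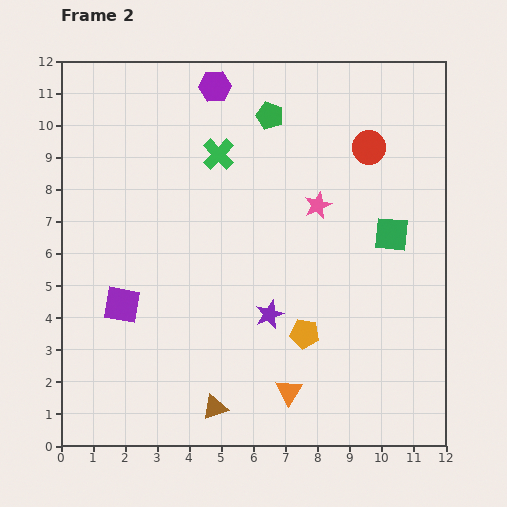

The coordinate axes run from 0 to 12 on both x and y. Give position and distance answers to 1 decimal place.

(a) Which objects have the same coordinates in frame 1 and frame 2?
the orange triangle, the pink star, the green cross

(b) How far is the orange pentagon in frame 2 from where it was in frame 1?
3.9

The orange pentagon moved from (4.5, 1.2) to (7.6, 3.5), a distance of √(3.1² + 2.3²) ≈ 3.9.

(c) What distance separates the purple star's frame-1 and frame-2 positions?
1.8

The purple star moved from (5.1, 2.9) to (6.5, 4.1), a distance of √(1.4² + 1.2²) ≈ 1.8.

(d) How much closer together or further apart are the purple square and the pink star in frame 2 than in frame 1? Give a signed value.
+0.4

Distance in frame 1: 6.4. Distance in frame 2: 6.8.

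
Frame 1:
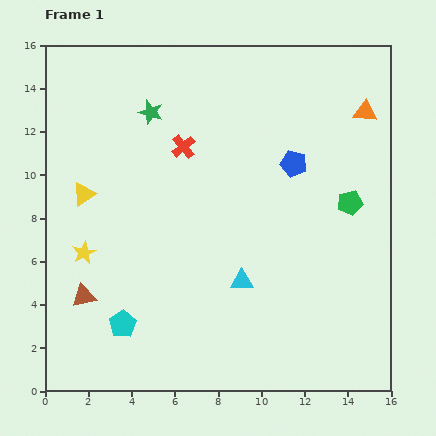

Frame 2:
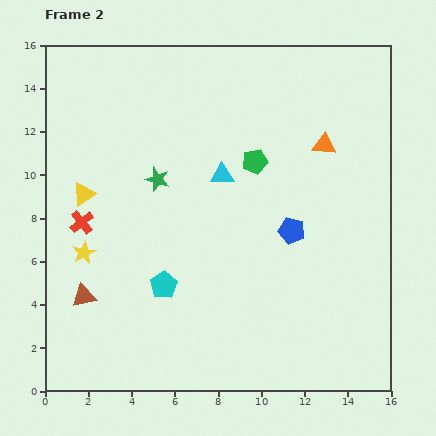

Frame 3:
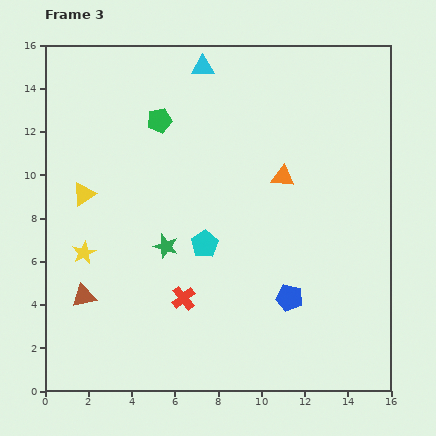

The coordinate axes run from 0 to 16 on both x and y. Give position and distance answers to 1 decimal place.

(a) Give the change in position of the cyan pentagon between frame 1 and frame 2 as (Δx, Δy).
(1.9, 1.8)

The cyan pentagon was at (3.6, 3.1) in frame 1 and (5.5, 4.9) in frame 2.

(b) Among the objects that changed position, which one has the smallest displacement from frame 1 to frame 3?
the orange triangle

(moved 4.8)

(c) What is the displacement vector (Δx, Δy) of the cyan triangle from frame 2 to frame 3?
(-0.9, 5.0)

The cyan triangle was at (8.2, 10.0) in frame 2 and (7.3, 15.0) in frame 3.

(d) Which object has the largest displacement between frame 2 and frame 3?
the red cross

(moved 5.9; next 5.1)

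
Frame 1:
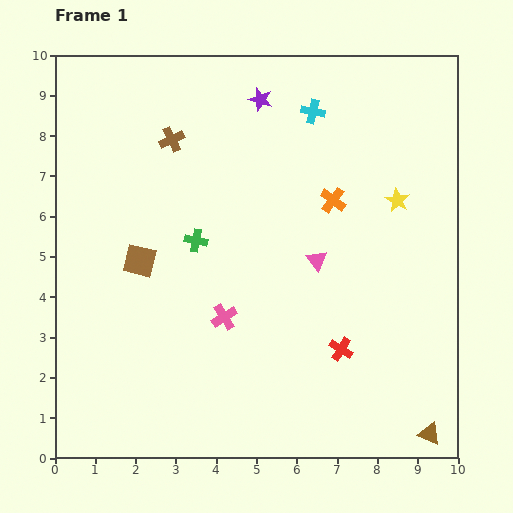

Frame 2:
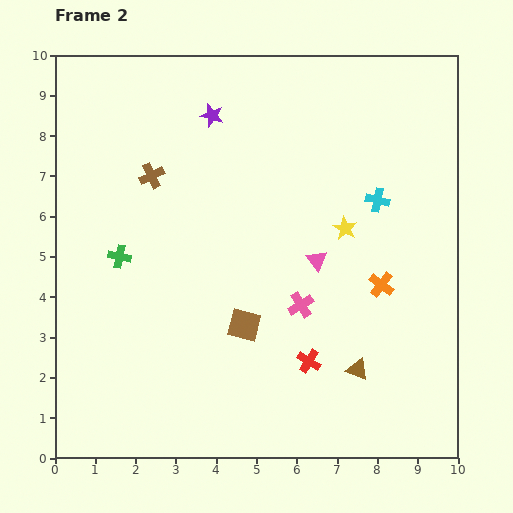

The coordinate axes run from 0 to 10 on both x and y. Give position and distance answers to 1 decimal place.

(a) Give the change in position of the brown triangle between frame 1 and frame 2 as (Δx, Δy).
(-1.8, 1.6)

The brown triangle was at (9.3, 0.6) in frame 1 and (7.5, 2.2) in frame 2.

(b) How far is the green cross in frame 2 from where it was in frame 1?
1.9

The green cross moved from (3.5, 5.4) to (1.6, 5.0), a distance of √(1.9² + 0.4²) ≈ 1.9.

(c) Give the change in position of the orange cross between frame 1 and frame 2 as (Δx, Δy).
(1.2, -2.1)

The orange cross was at (6.9, 6.4) in frame 1 and (8.1, 4.3) in frame 2.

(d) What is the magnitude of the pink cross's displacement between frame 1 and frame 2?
1.9

The pink cross moved from (4.2, 3.5) to (6.1, 3.8), a distance of √(1.9² + 0.3²) ≈ 1.9.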